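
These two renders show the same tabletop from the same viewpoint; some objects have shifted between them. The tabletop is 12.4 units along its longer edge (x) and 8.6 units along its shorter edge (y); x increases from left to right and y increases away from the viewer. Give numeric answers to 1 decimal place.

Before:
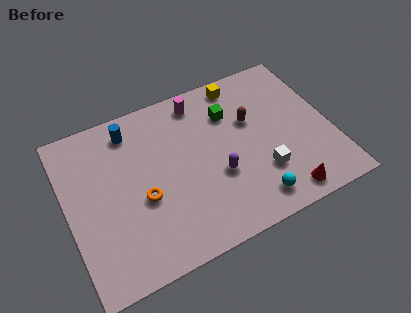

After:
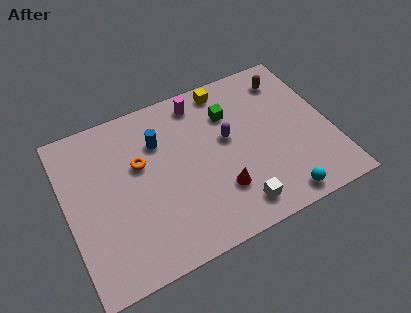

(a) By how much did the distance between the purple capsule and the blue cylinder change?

-2.1

Before: roughly 5.4 units apart; after: 3.3. That's 2.1 units closer together.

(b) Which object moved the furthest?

the red cone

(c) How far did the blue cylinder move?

1.6

The blue cylinder was near (3.3, 7.2) before and (4.5, 6.1) after, so it travelled √(1.2² + 1.1²) ≈ 1.6 units.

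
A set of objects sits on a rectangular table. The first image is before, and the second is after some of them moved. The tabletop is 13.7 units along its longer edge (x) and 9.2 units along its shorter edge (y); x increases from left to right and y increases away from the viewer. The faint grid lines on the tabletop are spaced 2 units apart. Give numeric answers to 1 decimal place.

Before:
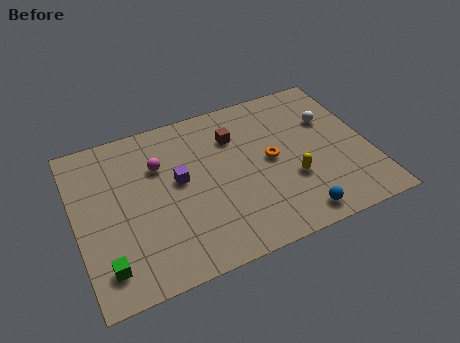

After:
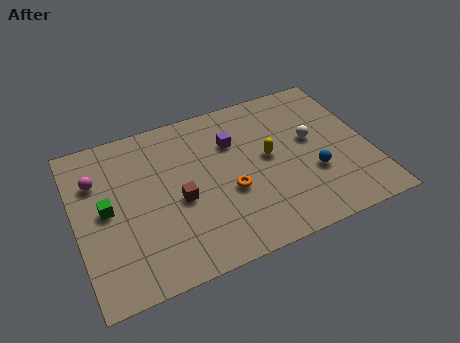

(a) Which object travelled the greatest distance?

the brown cube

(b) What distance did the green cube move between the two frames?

3.0

From (1.1, 1.7) to (1.4, 4.7), the green cube covered √(0.3² + 3.0²) ≈ 3.0 units.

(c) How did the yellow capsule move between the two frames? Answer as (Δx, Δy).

(-0.9, 1.7)

From the two frames, the yellow capsule sits at roughly (9.9, 3.2) before and (9.0, 4.9) after.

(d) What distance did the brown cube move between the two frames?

4.0

The brown cube was near (7.6, 6.7) before and (4.7, 4.0) after, so it travelled √(2.9² + 2.7²) ≈ 4.0 units.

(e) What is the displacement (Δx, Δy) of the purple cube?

(2.7, 1.3)

The purple cube started near (4.8, 5.1) and ended near (7.5, 6.4).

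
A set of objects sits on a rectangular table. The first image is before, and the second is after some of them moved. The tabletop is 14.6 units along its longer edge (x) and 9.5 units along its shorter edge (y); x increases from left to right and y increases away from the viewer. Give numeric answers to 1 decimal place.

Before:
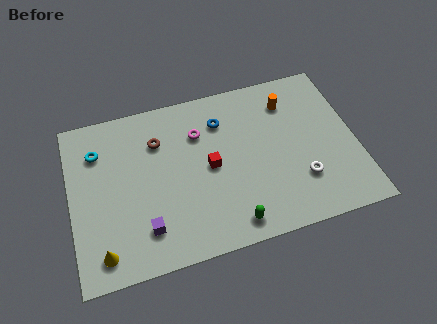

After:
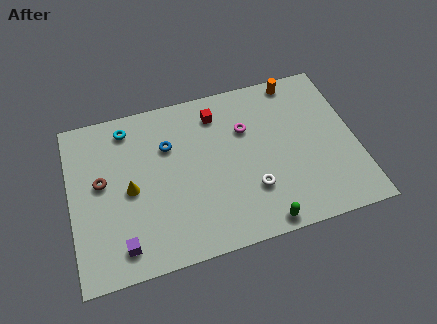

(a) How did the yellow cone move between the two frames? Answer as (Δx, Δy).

(1.6, 3.1)

From the two frames, the yellow cone sits at roughly (1.4, 1.4) before and (3.0, 4.5) after.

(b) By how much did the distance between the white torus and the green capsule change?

-2.0

Before: roughly 4.0 units apart; after: 2.0. That's 2.0 units closer together.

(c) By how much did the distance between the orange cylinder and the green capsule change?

+1.1

The distance was about 7.1 in the first image and 8.2 in the second, so they moved 1.1 units further apart.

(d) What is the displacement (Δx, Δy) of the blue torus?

(-2.8, -0.7)

The blue torus started near (7.9, 7.2) and ended near (5.1, 6.5).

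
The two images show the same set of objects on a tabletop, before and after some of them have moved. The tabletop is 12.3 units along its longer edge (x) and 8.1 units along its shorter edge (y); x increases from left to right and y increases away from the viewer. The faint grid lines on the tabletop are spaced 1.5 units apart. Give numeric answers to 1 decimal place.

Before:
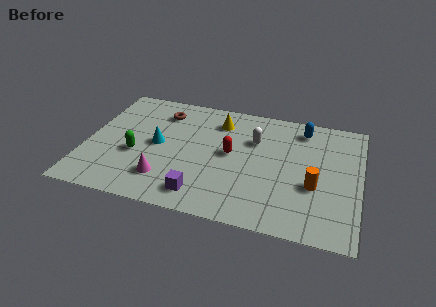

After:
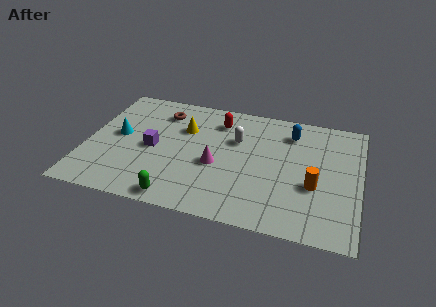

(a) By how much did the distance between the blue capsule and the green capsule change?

-0.8

Before: roughly 8.1 units apart; after: 7.3. That's 0.8 units closer together.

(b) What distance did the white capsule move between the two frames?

0.8

The white capsule moved from about (7.5, 5.5) to (6.7, 5.3), a distance of √(0.8² + 0.2²) ≈ 0.8.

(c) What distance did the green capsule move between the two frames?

3.2

The green capsule moved from about (2.3, 3.2) to (4.4, 0.8), a distance of √(2.1² + 2.4²) ≈ 3.2.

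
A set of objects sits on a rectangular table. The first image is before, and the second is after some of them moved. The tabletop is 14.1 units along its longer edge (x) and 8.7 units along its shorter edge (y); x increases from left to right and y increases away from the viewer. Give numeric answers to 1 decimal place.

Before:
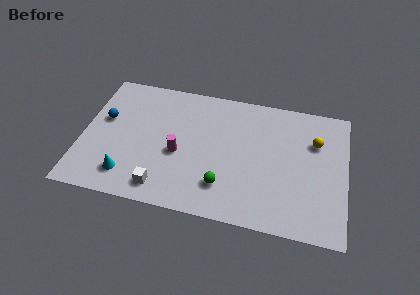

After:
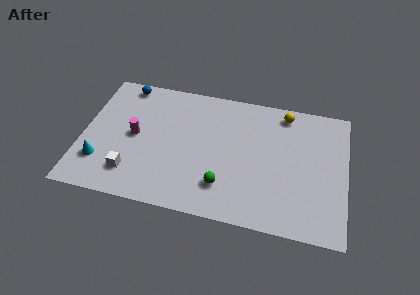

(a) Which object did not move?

the green sphere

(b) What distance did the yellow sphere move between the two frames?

2.3

The yellow sphere was near (12.4, 6.0) before and (10.7, 7.6) after, so it travelled √(1.7² + 1.6²) ≈ 2.3 units.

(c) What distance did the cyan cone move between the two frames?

1.6

The cyan cone moved from about (2.6, 1.7) to (1.1, 2.3), a distance of √(1.5² + 0.6²) ≈ 1.6.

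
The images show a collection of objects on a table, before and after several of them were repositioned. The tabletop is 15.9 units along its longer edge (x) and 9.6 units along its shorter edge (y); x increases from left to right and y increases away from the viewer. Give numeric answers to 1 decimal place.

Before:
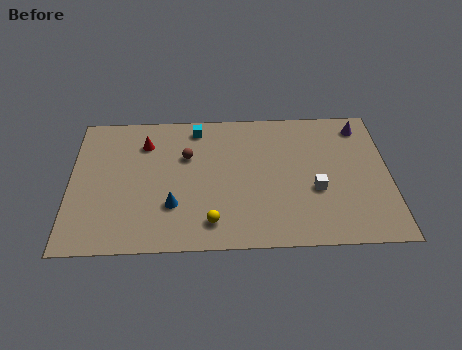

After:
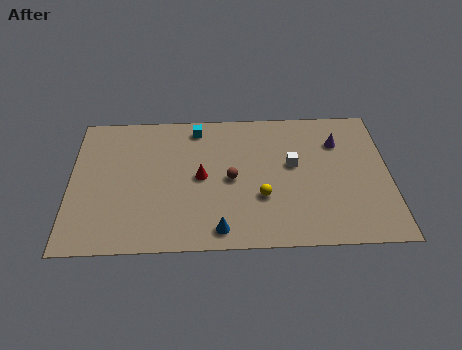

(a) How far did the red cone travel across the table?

3.8

The red cone was near (3.7, 7.3) before and (6.5, 4.8) after, so it travelled √(2.8² + 2.5²) ≈ 3.8 units.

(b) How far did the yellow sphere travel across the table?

3.0

The yellow sphere was near (7.0, 1.7) before and (9.5, 3.3) after, so it travelled √(2.5² + 1.6²) ≈ 3.0 units.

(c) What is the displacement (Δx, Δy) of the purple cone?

(-1.2, -1.1)

From the two frames, the purple cone sits at roughly (14.6, 8.1) before and (13.4, 7.0) after.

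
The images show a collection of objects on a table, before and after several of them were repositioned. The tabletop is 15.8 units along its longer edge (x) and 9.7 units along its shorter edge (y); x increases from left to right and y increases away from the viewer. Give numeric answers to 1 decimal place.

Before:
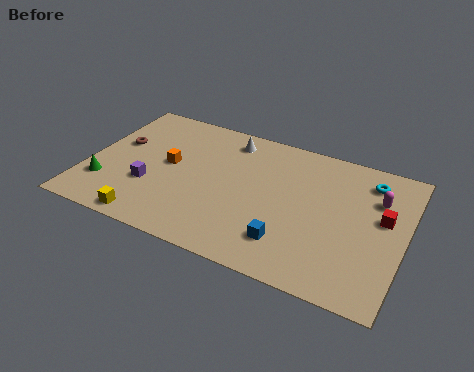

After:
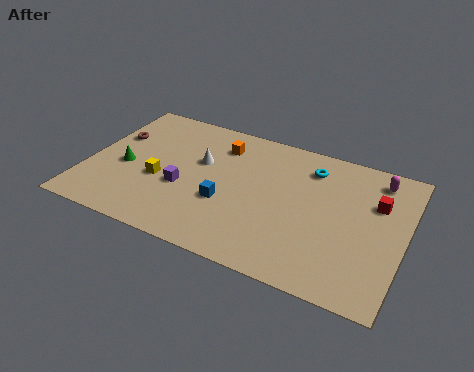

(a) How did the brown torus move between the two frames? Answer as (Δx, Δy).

(-0.3, 0.5)

The brown torus started near (1.3, 5.8) and ended near (1.0, 6.3).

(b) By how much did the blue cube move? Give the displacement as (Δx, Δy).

(-3.3, 1.4)

The blue cube was at about (10.4, 2.2) and moved to about (7.1, 3.6).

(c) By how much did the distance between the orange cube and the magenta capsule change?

-2.5

Before: roughly 10.4 units apart; after: 7.9. That's 2.5 units closer together.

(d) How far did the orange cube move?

3.3

The orange cube moved from about (4.0, 5.2) to (6.3, 7.6), a distance of √(2.3² + 2.4²) ≈ 3.3.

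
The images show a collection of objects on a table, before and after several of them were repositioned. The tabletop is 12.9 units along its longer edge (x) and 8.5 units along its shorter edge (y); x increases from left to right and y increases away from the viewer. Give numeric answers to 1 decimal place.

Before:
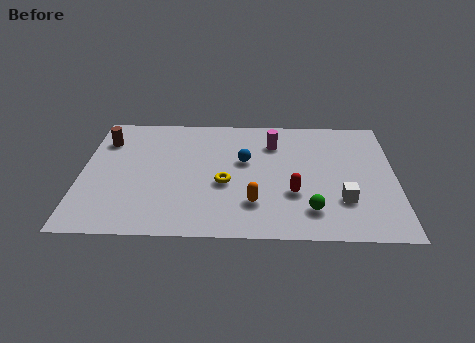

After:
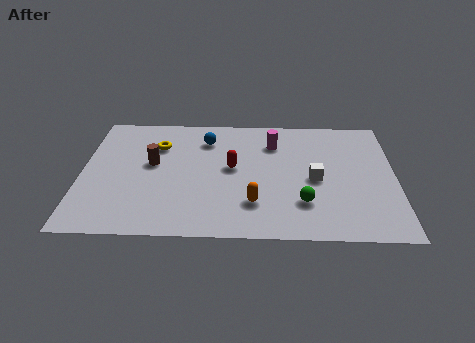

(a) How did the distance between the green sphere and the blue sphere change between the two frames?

+1.6

Before: roughly 4.3 units apart; after: 5.9. That's 1.6 units further apart.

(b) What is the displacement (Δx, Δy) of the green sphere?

(-0.3, 0.5)

The green sphere started near (9.4, 1.8) and ended near (9.1, 2.3).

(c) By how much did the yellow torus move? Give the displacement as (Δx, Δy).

(-2.8, 2.6)

The yellow torus started near (5.9, 3.5) and ended near (3.1, 6.1).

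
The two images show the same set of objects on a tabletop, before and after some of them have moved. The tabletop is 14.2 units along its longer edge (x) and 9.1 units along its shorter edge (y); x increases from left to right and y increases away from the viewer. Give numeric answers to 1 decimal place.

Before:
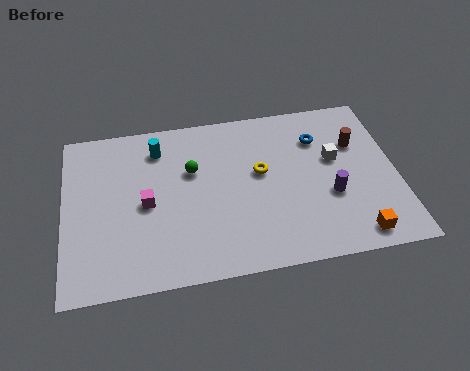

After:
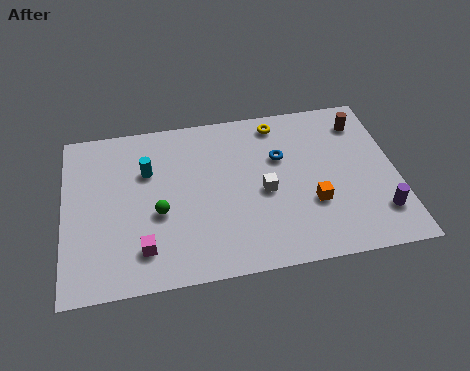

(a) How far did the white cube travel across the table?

3.4

From (11.6, 5.4) to (8.5, 4.1), the white cube covered √(3.1² + 1.3²) ≈ 3.4 units.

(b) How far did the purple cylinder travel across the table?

2.4

The purple cylinder moved from about (11.3, 3.4) to (13.3, 2.1), a distance of √(2.0² + 1.3²) ≈ 2.4.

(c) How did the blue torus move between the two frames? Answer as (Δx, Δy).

(-1.7, -0.8)

From the two frames, the blue torus sits at roughly (11.0, 6.7) before and (9.3, 5.9) after.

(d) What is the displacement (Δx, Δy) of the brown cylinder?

(0.3, 1.2)

The brown cylinder was at about (12.6, 6.1) and moved to about (12.9, 7.3).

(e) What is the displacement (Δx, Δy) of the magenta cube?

(-0.2, -2.4)

The magenta cube was at about (3.5, 4.3) and moved to about (3.3, 1.9).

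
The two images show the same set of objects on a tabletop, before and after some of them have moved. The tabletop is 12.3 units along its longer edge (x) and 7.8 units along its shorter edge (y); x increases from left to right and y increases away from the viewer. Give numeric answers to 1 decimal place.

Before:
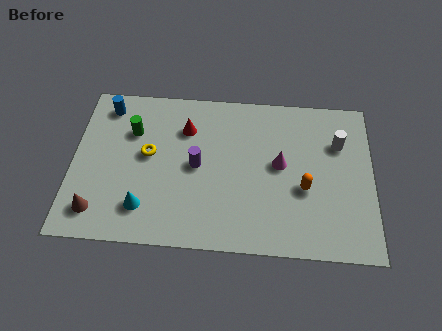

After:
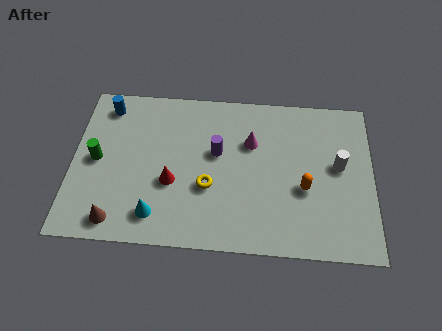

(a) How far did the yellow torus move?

2.9

The yellow torus was near (3.1, 4.3) before and (5.6, 2.9) after, so it travelled √(2.5² + 1.4²) ≈ 2.9 units.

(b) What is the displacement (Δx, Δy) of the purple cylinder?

(0.8, 0.7)

The purple cylinder was at about (5.1, 3.9) and moved to about (5.9, 4.6).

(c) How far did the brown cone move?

0.9

The brown cone moved from about (1.1, 1.4) to (1.9, 1.0), a distance of √(0.8² + 0.4²) ≈ 0.9.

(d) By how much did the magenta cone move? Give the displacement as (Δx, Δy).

(-1.2, 1.0)

The magenta cone started near (8.5, 4.2) and ended near (7.3, 5.2).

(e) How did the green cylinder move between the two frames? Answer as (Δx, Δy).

(-1.4, -1.5)

From the two frames, the green cylinder sits at roughly (2.4, 5.4) before and (1.0, 3.9) after.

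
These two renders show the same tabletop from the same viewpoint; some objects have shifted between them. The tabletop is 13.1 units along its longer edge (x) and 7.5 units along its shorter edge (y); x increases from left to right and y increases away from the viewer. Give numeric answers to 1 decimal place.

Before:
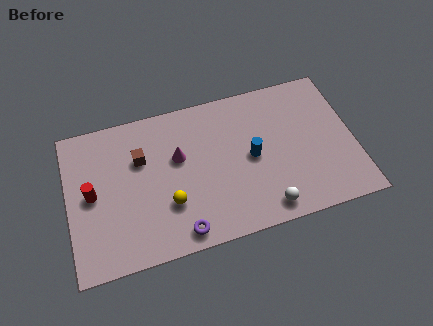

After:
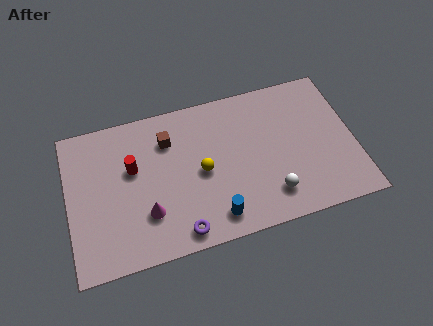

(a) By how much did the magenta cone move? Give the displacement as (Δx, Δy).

(-1.6, -2.4)

The magenta cone started near (5.1, 4.6) and ended near (3.5, 2.2).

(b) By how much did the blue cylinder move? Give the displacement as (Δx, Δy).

(-1.9, -2.5)

From the two frames, the blue cylinder sits at roughly (8.4, 3.7) before and (6.5, 1.2) after.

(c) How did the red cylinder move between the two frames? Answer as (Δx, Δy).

(1.9, 0.8)

From the two frames, the red cylinder sits at roughly (1.1, 3.8) before and (3.0, 4.6) after.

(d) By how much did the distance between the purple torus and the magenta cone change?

-1.8

The distance was about 3.7 in the first image and 1.9 in the second, so they moved 1.8 units closer together.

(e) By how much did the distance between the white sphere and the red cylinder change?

-1.4

The distance was about 8.2 in the first image and 6.8 in the second, so they moved 1.4 units closer together.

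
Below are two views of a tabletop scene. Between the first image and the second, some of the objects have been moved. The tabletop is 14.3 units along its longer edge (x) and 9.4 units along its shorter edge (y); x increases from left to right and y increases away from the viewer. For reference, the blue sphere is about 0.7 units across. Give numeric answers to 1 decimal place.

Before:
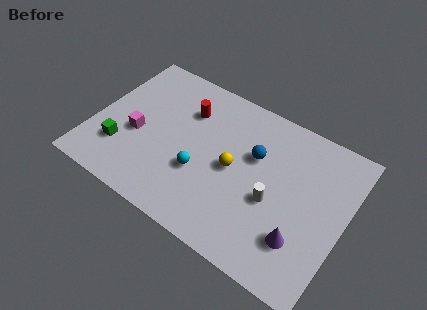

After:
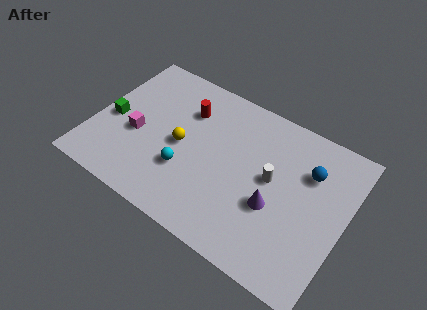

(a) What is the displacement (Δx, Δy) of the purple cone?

(-1.7, 1.1)

The purple cone started near (12.2, 2.5) and ended near (10.5, 3.6).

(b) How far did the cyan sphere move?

0.9

From (6.3, 3.4) to (5.5, 3.1), the cyan sphere covered √(0.8² + 0.3²) ≈ 0.9 units.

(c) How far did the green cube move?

1.8

The green cube moved from about (1.8, 2.6) to (1.0, 4.2), a distance of √(0.8² + 1.6²) ≈ 1.8.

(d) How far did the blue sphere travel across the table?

3.1

The blue sphere moved from about (9.0, 6.0) to (12.0, 6.6), a distance of √(3.0² + 0.6²) ≈ 3.1.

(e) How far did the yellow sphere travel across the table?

3.0

The yellow sphere was near (8.0, 4.6) before and (5.0, 4.5) after, so it travelled √(3.0² + 0.1²) ≈ 3.0 units.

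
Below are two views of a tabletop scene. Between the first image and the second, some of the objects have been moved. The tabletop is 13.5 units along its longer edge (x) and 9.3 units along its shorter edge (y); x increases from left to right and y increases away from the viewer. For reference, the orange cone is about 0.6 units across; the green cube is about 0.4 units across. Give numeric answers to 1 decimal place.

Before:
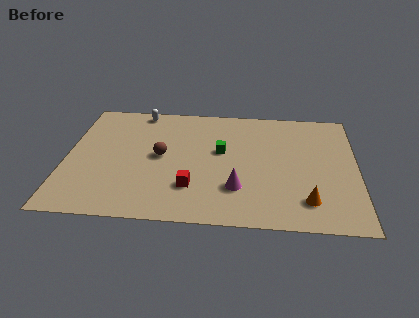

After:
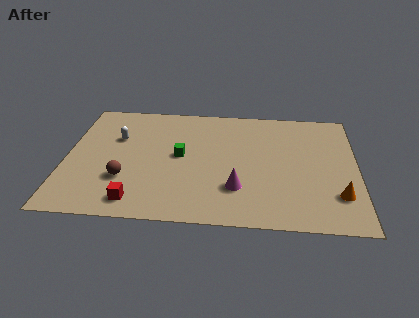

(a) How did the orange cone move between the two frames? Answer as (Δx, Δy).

(1.4, 0.5)

The orange cone started near (11.2, 1.9) and ended near (12.6, 2.4).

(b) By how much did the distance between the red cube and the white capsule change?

-1.5

The distance was about 6.4 in the first image and 4.9 in the second, so they moved 1.5 units closer together.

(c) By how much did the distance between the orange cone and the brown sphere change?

+2.4

The distance was about 7.4 in the first image and 9.8 in the second, so they moved 2.4 units further apart.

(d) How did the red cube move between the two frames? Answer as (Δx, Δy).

(-2.5, -1.2)

The red cube started near (5.9, 2.5) and ended near (3.4, 1.3).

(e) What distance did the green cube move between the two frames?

2.0

From (7.2, 5.4) to (5.3, 4.9), the green cube covered √(1.9² + 0.5²) ≈ 2.0 units.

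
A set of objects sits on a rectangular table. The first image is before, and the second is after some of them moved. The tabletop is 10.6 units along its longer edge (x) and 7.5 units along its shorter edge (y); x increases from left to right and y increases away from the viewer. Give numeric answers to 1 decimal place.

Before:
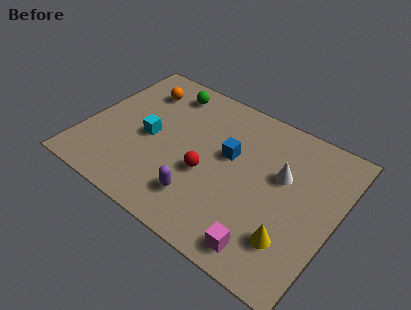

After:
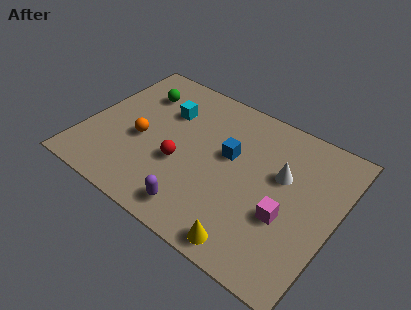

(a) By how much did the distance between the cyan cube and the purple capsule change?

+1.5

They were about 3.2 units apart before and 4.7 after — 1.5 units further apart.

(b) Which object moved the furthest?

the orange sphere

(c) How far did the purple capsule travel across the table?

0.6

The purple capsule moved from about (5.3, 1.7) to (5.3, 1.1), a distance of √(0.0² + 0.6²) ≈ 0.6.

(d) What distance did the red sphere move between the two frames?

1.1

The red sphere moved from about (5.3, 3.0) to (4.2, 2.9), a distance of √(1.1² + 0.1²) ≈ 1.1.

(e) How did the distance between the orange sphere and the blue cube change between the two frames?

-0.6

They were about 4.4 units apart before and 3.8 after — 0.6 units closer together.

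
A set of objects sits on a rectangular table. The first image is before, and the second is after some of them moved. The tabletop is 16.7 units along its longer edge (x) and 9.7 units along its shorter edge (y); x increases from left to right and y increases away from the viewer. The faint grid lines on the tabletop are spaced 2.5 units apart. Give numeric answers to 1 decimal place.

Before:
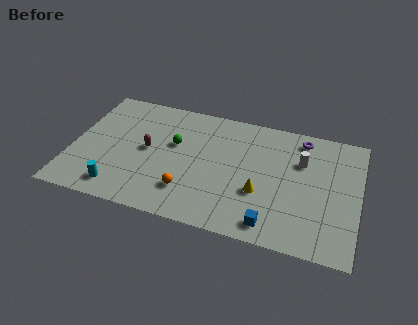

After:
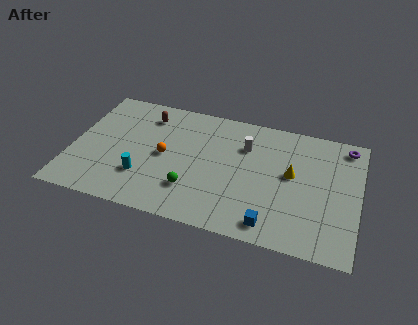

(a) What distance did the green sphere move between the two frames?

3.5

The green sphere was near (5.9, 5.9) before and (7.2, 2.6) after, so it travelled √(1.3² + 3.3²) ≈ 3.5 units.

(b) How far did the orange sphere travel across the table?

2.9

The orange sphere moved from about (7.0, 2.4) to (5.4, 4.8), a distance of √(1.6² + 2.4²) ≈ 2.9.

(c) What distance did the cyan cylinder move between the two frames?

1.8

The cyan cylinder was near (3.0, 1.5) before and (4.3, 2.8) after, so it travelled √(1.3² + 1.3²) ≈ 1.8 units.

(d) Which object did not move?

the blue cube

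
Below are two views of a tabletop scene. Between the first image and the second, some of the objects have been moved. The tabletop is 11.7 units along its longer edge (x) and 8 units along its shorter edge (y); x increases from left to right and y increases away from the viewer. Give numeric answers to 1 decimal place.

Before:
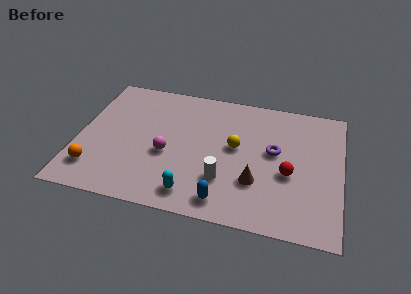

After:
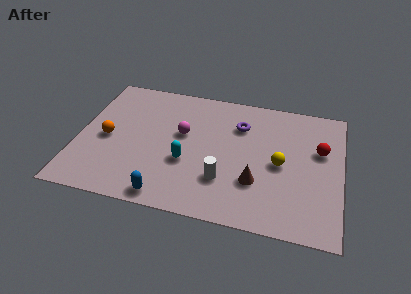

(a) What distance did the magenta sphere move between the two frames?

1.5

The magenta sphere moved from about (4.0, 3.3) to (4.6, 4.7), a distance of √(0.6² + 1.4²) ≈ 1.5.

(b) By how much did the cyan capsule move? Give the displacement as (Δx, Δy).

(-0.4, 1.8)

The cyan capsule started near (5.3, 1.2) and ended near (4.9, 3.0).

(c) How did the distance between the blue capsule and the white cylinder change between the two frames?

+1.6

Before: roughly 1.2 units apart; after: 2.8. That's 1.6 units further apart.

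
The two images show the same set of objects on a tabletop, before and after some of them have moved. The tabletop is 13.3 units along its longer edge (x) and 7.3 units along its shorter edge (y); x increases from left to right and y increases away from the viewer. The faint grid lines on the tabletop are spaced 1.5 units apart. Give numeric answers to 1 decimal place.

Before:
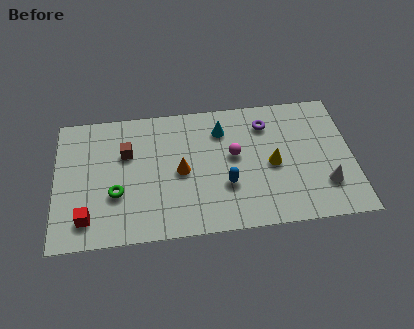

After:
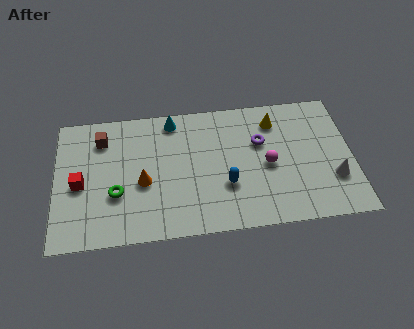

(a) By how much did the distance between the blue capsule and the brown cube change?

+1.4

They were about 5.0 units apart before and 6.4 after — 1.4 units further apart.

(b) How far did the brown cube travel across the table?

1.4

From (3.2, 4.8) to (2.1, 5.7), the brown cube covered √(1.1² + 0.9²) ≈ 1.4 units.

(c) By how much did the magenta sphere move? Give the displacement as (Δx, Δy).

(1.5, -0.7)

The magenta sphere was at about (8.0, 4.1) and moved to about (9.5, 3.4).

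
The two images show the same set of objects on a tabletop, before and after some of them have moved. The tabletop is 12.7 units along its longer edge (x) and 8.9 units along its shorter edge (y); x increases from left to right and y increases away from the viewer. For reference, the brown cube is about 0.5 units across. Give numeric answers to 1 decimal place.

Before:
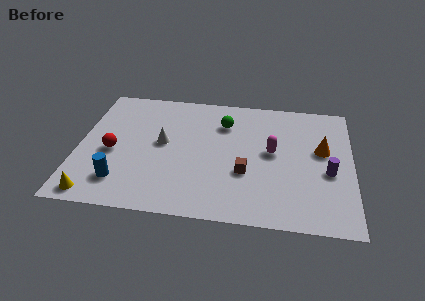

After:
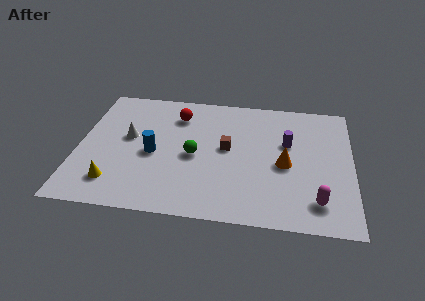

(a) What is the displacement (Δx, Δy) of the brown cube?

(-0.9, 1.6)

The brown cube was at about (7.8, 3.2) and moved to about (6.9, 4.8).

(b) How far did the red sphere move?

4.2

From (1.6, 3.9) to (4.5, 6.9), the red sphere covered √(2.9² + 3.0²) ≈ 4.2 units.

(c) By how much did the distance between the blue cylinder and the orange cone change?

-3.7

They were about 9.8 units apart before and 6.1 after — 3.7 units closer together.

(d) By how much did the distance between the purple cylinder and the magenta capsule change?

+1.2

Before: roughly 2.8 units apart; after: 4.0. That's 1.2 units further apart.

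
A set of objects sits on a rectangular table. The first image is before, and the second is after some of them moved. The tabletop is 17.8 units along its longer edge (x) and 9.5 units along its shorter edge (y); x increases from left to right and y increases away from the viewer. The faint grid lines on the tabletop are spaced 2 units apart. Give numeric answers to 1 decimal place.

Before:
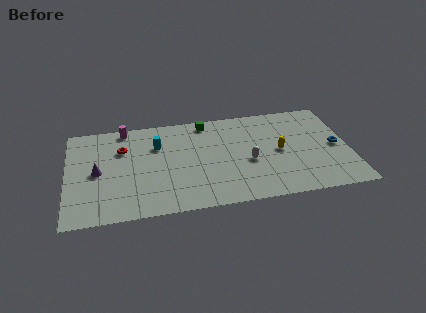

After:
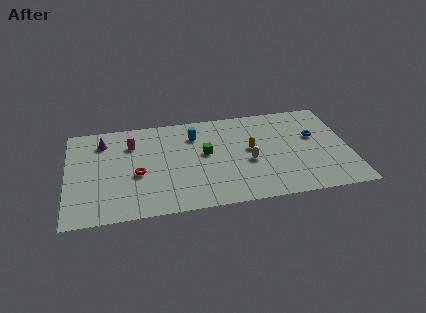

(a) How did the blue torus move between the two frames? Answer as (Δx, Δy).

(-1.3, 1.2)

The blue torus started near (17.0, 4.6) and ended near (15.7, 5.8).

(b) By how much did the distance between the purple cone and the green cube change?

-1.2

The distance was about 8.0 in the first image and 6.8 in the second, so they moved 1.2 units closer together.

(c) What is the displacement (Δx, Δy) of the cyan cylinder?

(2.4, 0.6)

From the two frames, the cyan cylinder sits at roughly (5.7, 6.6) before and (8.1, 7.2) after.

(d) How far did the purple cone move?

2.9

The purple cone moved from about (1.9, 4.6) to (2.3, 7.5), a distance of √(0.4² + 2.9²) ≈ 2.9.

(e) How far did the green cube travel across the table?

3.1

The green cube moved from about (8.9, 8.4) to (8.7, 5.3), a distance of √(0.2² + 3.1²) ≈ 3.1.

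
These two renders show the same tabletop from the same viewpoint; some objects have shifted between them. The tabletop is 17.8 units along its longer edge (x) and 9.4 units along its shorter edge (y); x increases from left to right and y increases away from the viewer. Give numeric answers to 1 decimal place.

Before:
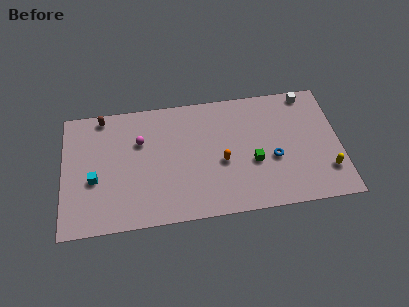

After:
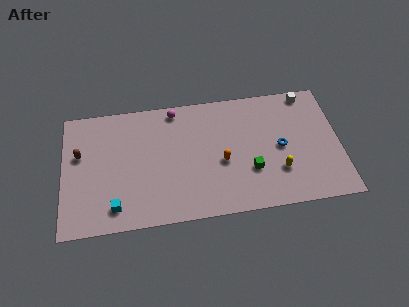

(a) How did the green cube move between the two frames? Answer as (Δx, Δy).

(-0.2, -0.6)

From the two frames, the green cube sits at roughly (12.2, 3.7) before and (12.0, 3.1) after.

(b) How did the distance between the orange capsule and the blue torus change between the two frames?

+0.5

They were about 3.3 units apart before and 3.8 after — 0.5 units further apart.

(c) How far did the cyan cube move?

2.6

From (2.0, 3.8) to (3.3, 1.6), the cyan cube covered √(1.3² + 2.2²) ≈ 2.6 units.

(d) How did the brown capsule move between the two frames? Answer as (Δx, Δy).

(-1.5, -2.7)

The brown capsule was at about (2.6, 8.5) and moved to about (1.1, 5.8).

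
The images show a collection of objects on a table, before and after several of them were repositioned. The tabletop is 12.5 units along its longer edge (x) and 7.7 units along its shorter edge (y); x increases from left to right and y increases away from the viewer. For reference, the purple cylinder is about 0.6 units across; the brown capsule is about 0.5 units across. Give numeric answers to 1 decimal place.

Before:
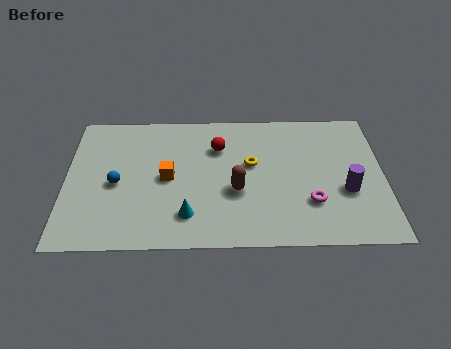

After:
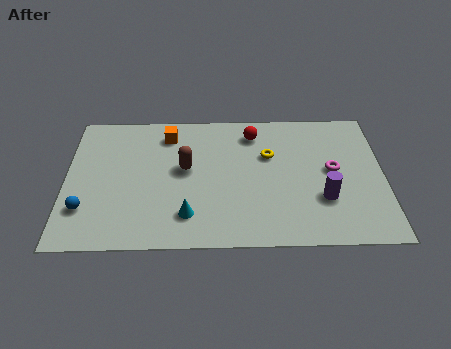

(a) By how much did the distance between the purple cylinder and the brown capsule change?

+1.4

Before: roughly 4.3 units apart; after: 5.7. That's 1.4 units further apart.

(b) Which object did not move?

the cyan cone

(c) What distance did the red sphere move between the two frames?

1.6

The red sphere moved from about (6.0, 5.5) to (7.4, 6.3), a distance of √(1.4² + 0.8²) ≈ 1.6.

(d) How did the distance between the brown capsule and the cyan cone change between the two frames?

+0.3

Before: roughly 2.3 units apart; after: 2.6. That's 0.3 units further apart.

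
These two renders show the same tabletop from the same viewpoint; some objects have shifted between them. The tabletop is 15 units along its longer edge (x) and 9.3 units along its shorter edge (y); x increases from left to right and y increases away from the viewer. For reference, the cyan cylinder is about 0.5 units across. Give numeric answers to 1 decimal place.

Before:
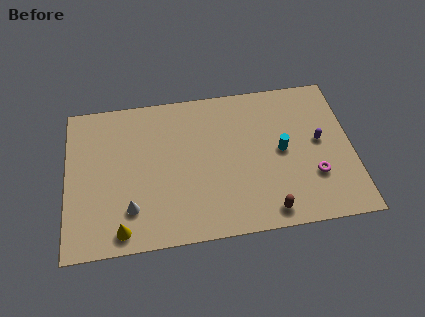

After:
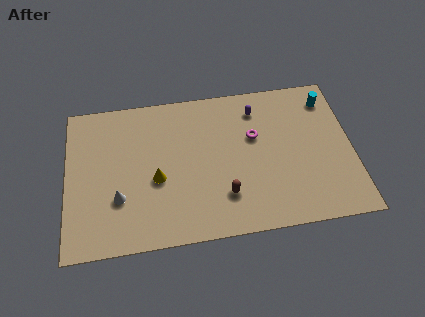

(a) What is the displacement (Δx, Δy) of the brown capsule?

(-2.2, 1.3)

From the two frames, the brown capsule sits at roughly (10.4, 1.1) before and (8.2, 2.4) after.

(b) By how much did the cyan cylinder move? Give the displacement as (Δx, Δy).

(2.6, 2.9)

The cyan cylinder was at about (11.3, 4.7) and moved to about (13.9, 7.6).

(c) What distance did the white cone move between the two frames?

0.9

The white cone was near (3.3, 2.3) before and (2.7, 3.0) after, so it travelled √(0.6² + 0.7²) ≈ 0.9 units.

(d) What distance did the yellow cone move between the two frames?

3.4

The yellow cone was near (2.8, 1.1) before and (4.7, 3.9) after, so it travelled √(1.9² + 2.8²) ≈ 3.4 units.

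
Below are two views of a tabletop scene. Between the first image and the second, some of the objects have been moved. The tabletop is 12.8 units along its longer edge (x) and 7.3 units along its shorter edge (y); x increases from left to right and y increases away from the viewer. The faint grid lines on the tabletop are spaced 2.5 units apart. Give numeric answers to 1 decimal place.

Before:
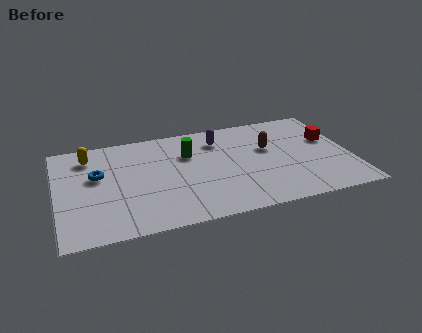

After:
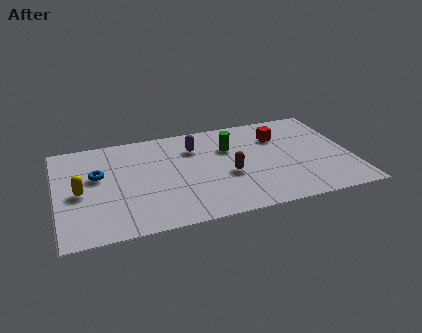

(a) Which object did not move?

the blue torus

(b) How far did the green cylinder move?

1.8

The green cylinder was near (5.8, 5.0) before and (7.6, 5.0) after, so it travelled √(1.8² + 0.0²) ≈ 1.8 units.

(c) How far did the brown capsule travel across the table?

2.4

The brown capsule moved from about (9.3, 4.5) to (7.4, 3.0), a distance of √(1.9² + 1.5²) ≈ 2.4.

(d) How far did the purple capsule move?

1.1

From (7.2, 5.7) to (6.1, 5.4), the purple capsule covered √(1.1² + 0.3²) ≈ 1.1 units.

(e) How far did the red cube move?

2.3

From (12.0, 4.5) to (9.8, 5.3), the red cube covered √(2.2² + 0.8²) ≈ 2.3 units.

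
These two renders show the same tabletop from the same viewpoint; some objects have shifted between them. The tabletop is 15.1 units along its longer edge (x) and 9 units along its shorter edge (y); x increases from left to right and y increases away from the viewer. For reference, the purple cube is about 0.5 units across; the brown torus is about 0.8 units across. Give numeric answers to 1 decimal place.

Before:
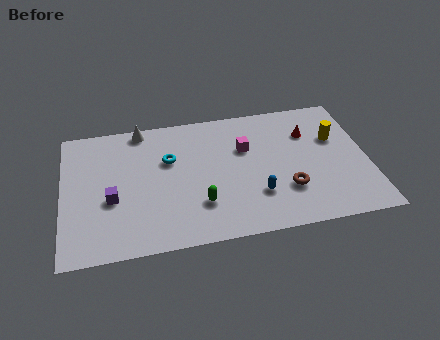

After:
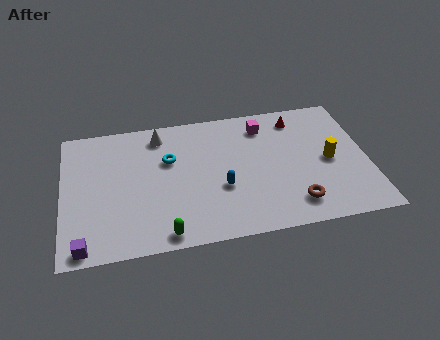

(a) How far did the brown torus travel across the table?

1.0

From (11.0, 2.7) to (11.3, 1.7), the brown torus covered √(0.3² + 1.0²) ≈ 1.0 units.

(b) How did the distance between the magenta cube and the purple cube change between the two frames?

+4.1

They were about 7.1 units apart before and 11.2 after — 4.1 units further apart.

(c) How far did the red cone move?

1.2

The red cone moved from about (12.3, 6.4) to (11.8, 7.5), a distance of √(0.5² + 1.1²) ≈ 1.2.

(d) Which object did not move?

the cyan torus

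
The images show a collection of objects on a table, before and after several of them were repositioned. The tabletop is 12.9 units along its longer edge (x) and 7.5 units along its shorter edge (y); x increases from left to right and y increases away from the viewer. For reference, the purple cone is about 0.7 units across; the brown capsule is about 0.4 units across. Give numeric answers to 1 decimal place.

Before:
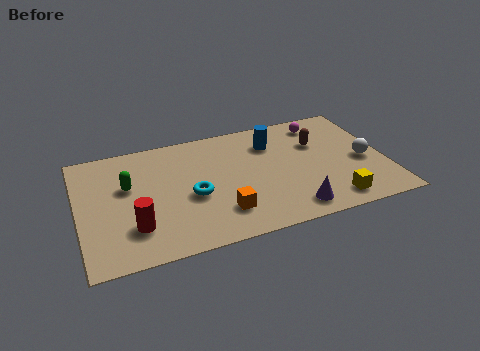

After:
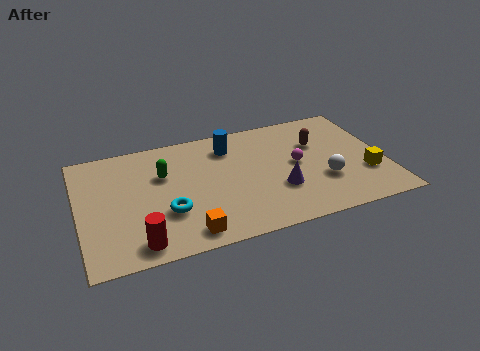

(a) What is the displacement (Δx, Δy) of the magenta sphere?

(-1.3, -2.4)

The magenta sphere was at about (10.5, 6.3) and moved to about (9.2, 3.9).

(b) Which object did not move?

the brown capsule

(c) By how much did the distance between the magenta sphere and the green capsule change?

-2.9

They were about 8.6 units apart before and 5.7 after — 2.9 units closer together.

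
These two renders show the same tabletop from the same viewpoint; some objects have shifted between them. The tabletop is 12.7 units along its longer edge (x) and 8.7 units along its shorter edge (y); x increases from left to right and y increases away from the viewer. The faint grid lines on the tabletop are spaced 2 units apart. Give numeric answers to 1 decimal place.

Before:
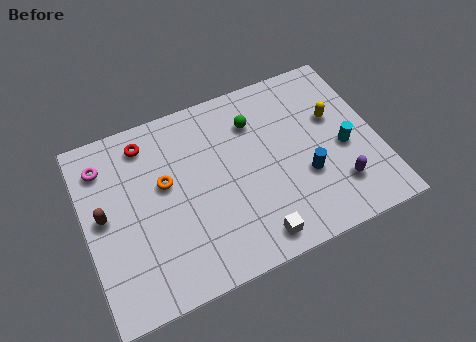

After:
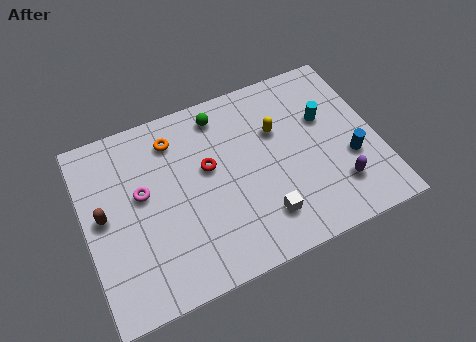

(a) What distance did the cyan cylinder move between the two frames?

1.8

From (11.2, 3.8) to (10.6, 5.5), the cyan cylinder covered √(0.6² + 1.7²) ≈ 1.8 units.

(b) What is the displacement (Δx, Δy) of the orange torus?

(0.6, 1.9)

The orange torus was at about (3.5, 5.1) and moved to about (4.1, 7.0).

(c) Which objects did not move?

the purple capsule and the brown capsule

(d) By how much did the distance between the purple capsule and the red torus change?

-3.3

Before: roughly 9.4 units apart; after: 6.1. That's 3.3 units closer together.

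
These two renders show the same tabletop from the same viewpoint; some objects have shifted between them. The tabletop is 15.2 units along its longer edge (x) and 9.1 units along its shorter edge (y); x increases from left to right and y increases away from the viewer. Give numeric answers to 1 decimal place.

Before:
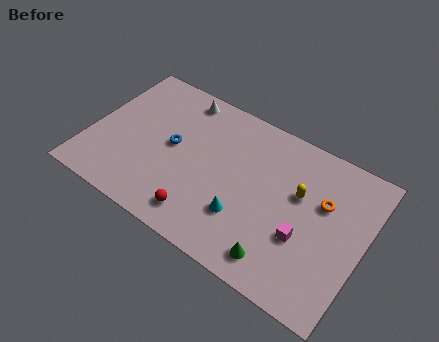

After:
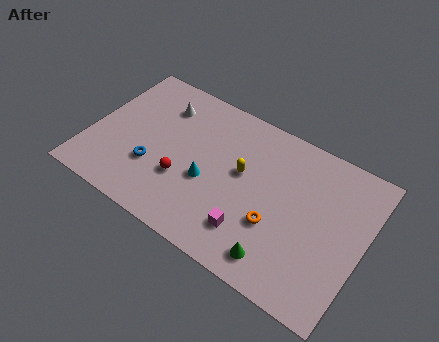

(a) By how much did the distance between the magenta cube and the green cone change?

-0.3

They were about 2.1 units apart before and 1.8 after — 0.3 units closer together.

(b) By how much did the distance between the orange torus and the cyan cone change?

-1.1

The distance was about 5.0 in the first image and 3.9 in the second, so they moved 1.1 units closer together.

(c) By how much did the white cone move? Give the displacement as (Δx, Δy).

(-0.9, -1.0)

From the two frames, the white cone sits at roughly (4.4, 8.0) before and (3.5, 7.0) after.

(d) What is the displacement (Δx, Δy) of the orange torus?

(-2.2, -2.6)

The orange torus started near (12.8, 5.8) and ended near (10.6, 3.2).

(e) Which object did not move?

the green cone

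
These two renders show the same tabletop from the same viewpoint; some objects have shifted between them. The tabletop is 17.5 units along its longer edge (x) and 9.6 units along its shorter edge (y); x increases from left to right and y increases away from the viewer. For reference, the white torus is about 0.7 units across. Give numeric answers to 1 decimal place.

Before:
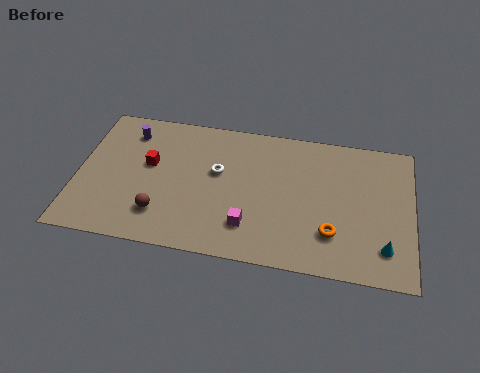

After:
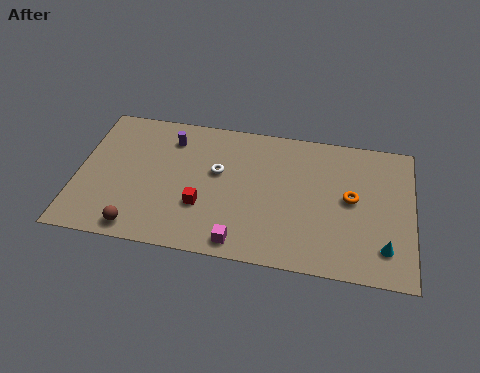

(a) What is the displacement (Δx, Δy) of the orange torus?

(0.9, 2.5)

The orange torus was at about (13.4, 2.6) and moved to about (14.3, 5.1).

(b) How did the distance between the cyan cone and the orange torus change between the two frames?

+0.8

The distance was about 2.7 in the first image and 3.5 in the second, so they moved 0.8 units further apart.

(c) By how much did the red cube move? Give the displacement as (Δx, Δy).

(2.9, -2.4)

From the two frames, the red cube sits at roughly (3.7, 5.6) before and (6.6, 3.2) after.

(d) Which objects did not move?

the cyan cone and the white torus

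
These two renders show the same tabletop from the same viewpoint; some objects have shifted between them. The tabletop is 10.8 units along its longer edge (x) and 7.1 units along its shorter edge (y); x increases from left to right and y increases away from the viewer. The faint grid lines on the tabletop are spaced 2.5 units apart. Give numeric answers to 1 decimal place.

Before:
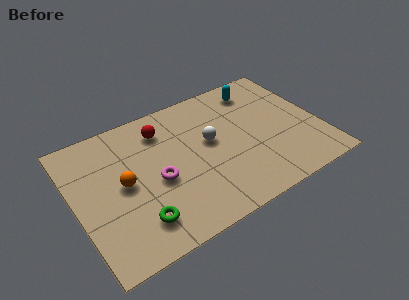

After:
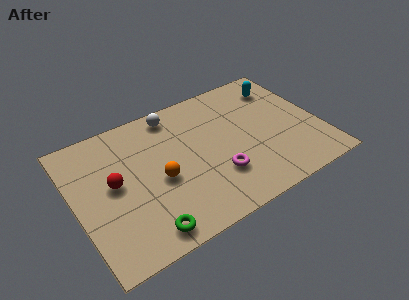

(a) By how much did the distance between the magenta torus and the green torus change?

+1.7

The distance was about 1.9 in the first image and 3.6 in the second, so they moved 1.7 units further apart.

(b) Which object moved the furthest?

the red sphere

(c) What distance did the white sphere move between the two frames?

2.6

From (6.0, 4.0) to (4.7, 6.2), the white sphere covered √(1.3² + 2.2²) ≈ 2.6 units.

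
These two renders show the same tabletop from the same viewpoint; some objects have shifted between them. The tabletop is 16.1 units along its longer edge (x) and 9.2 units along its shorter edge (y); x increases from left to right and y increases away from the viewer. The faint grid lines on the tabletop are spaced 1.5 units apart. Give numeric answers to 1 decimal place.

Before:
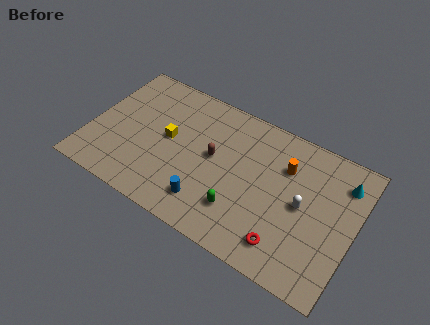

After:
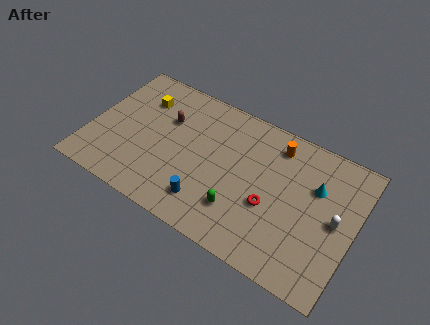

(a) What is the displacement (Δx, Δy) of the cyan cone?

(-1.5, -1.1)

From the two frames, the cyan cone sits at roughly (15.1, 7.2) before and (13.6, 6.1) after.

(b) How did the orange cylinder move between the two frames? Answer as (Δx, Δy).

(-0.7, 1.1)

The orange cylinder was at about (11.7, 6.5) and moved to about (11.0, 7.6).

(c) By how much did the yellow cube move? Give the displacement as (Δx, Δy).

(-2.0, 1.9)

From the two frames, the yellow cube sits at roughly (4.7, 4.9) before and (2.7, 6.8) after.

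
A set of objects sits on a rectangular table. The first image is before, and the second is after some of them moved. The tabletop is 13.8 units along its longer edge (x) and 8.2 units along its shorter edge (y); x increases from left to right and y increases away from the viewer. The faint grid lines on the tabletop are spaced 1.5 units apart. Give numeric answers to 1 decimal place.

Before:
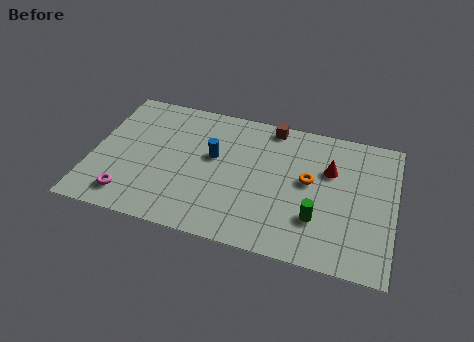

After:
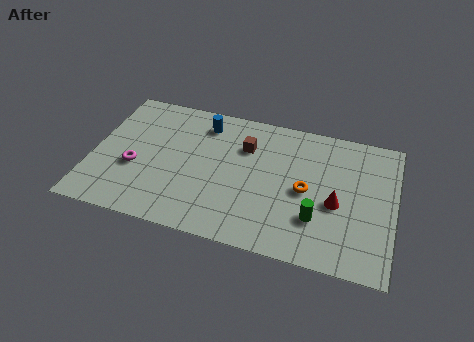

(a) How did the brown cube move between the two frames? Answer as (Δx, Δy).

(-1.1, -1.6)

From the two frames, the brown cube sits at roughly (8.0, 7.4) before and (6.9, 5.8) after.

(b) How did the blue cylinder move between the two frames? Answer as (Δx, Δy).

(-0.6, 1.9)

The blue cylinder started near (5.5, 4.8) and ended near (4.9, 6.7).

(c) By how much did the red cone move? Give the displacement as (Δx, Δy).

(0.4, -1.9)

The red cone was at about (10.8, 5.4) and moved to about (11.2, 3.5).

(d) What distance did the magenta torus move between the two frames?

1.8

From (1.9, 1.4) to (2.0, 3.2), the magenta torus covered √(0.1² + 1.8²) ≈ 1.8 units.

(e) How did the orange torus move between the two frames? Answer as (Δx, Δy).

(-0.1, -0.6)

The orange torus started near (9.9, 4.5) and ended near (9.8, 3.9).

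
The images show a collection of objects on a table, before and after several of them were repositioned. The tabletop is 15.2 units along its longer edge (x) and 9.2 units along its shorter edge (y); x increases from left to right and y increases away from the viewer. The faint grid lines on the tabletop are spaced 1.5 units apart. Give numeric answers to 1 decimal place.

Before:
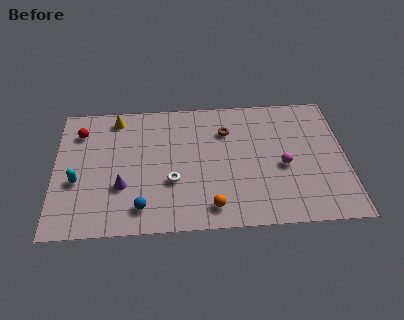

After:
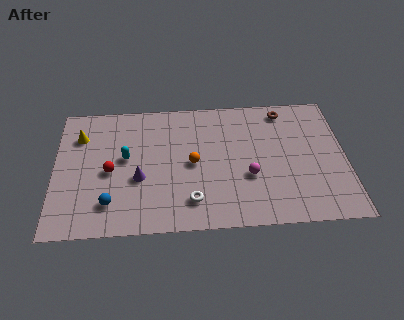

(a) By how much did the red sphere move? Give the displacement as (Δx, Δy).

(1.6, -2.9)

The red sphere started near (1.3, 7.1) and ended near (2.9, 4.2).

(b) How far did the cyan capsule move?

2.9

From (1.2, 3.6) to (3.7, 5.1), the cyan capsule covered √(2.5² + 1.5²) ≈ 2.9 units.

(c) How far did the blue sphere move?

1.6

From (4.5, 1.6) to (2.9, 2.0), the blue sphere covered √(1.6² + 0.4²) ≈ 1.6 units.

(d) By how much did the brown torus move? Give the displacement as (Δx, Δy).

(3.1, 1.3)

The brown torus was at about (9.0, 6.7) and moved to about (12.1, 8.0).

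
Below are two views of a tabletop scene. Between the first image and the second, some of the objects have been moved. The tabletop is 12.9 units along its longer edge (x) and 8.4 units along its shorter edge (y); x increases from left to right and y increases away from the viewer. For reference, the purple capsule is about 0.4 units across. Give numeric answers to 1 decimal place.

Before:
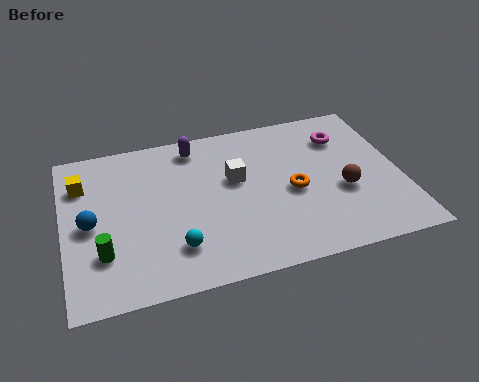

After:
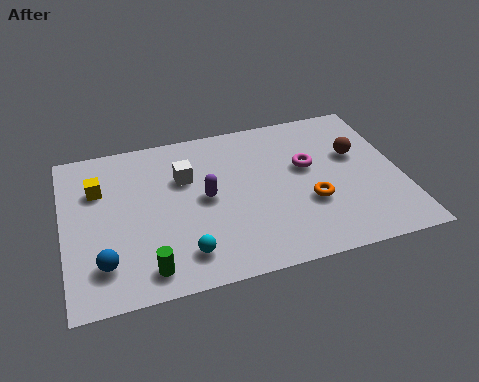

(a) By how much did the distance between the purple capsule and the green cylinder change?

-2.2

Before: roughly 6.1 units apart; after: 3.9. That's 2.2 units closer together.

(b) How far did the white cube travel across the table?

2.0

The white cube was near (6.6, 5.0) before and (4.7, 5.6) after, so it travelled √(1.9² + 0.6²) ≈ 2.0 units.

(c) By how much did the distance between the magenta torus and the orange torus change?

-1.3

They were about 3.3 units apart before and 2.0 after — 1.3 units closer together.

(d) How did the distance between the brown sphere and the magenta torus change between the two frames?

-1.1

Before: roughly 3.0 units apart; after: 1.9. That's 1.1 units closer together.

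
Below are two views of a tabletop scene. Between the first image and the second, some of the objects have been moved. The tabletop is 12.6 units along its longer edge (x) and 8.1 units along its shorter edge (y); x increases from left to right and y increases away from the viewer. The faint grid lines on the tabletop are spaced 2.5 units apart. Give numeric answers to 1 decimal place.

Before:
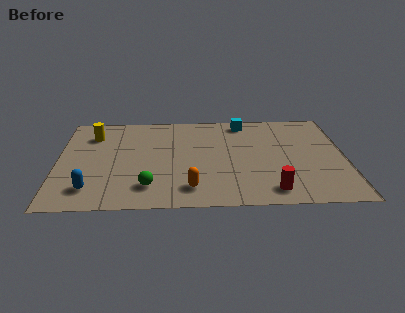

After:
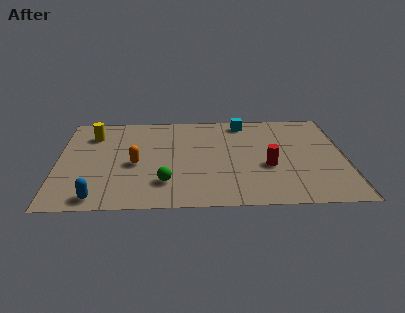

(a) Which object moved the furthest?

the orange capsule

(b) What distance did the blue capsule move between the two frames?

0.8

The blue capsule was near (1.5, 1.6) before and (1.8, 0.9) after, so it travelled √(0.3² + 0.7²) ≈ 0.8 units.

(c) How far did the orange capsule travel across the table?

3.2

From (5.8, 1.5) to (3.4, 3.6), the orange capsule covered √(2.4² + 2.1²) ≈ 3.2 units.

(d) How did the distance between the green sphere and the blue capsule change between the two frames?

+0.6

Before: roughly 2.5 units apart; after: 3.1. That's 0.6 units further apart.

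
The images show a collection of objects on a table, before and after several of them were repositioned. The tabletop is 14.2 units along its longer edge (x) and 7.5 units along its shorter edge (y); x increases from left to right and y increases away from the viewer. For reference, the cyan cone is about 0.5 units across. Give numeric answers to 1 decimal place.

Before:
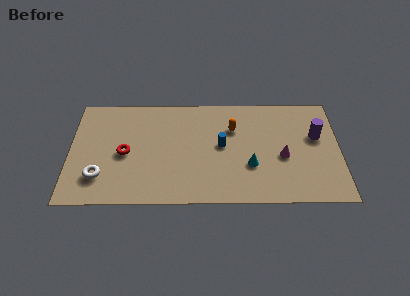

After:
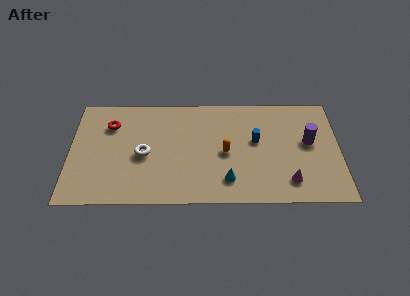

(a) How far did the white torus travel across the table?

2.7

The white torus moved from about (1.6, 1.9) to (3.9, 3.4), a distance of √(2.3² + 1.5²) ≈ 2.7.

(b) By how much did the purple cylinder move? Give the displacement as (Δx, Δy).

(-0.4, -0.4)

The purple cylinder was at about (13.0, 4.6) and moved to about (12.6, 4.2).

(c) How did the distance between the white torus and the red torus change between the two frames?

+0.7

The distance was about 2.1 in the first image and 2.8 in the second, so they moved 0.7 units further apart.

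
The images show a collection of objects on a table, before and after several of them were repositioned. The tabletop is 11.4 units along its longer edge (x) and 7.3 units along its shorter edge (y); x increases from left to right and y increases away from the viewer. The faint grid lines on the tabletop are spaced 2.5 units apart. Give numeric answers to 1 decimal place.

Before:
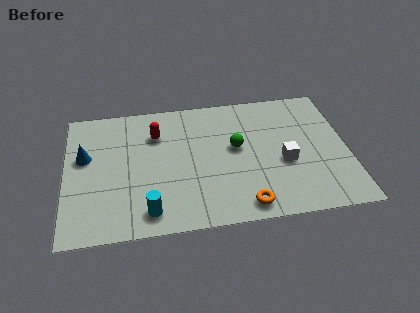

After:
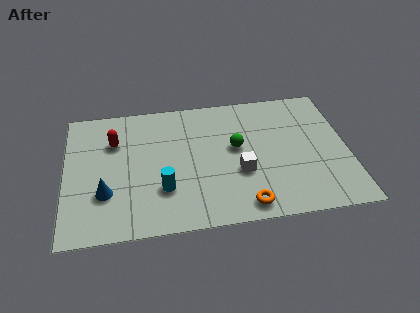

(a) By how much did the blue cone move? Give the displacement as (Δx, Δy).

(0.8, -2.1)

The blue cone started near (0.8, 4.4) and ended near (1.6, 2.3).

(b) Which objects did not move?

the orange torus and the green sphere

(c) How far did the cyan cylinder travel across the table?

1.3

The cyan cylinder moved from about (3.3, 1.1) to (3.9, 2.2), a distance of √(0.6² + 1.1²) ≈ 1.3.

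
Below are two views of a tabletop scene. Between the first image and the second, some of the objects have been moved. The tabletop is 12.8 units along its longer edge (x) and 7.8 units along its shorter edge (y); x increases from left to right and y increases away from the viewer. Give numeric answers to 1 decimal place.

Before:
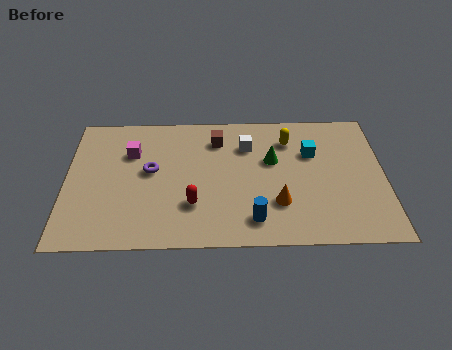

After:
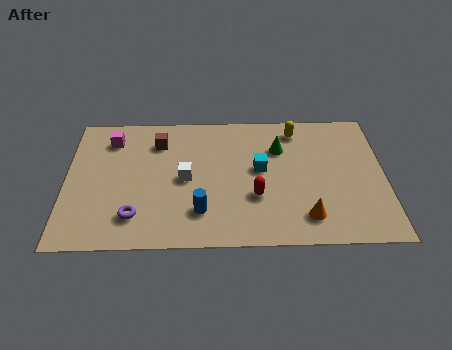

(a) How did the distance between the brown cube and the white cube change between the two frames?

+1.2

Before: roughly 1.3 units apart; after: 2.5. That's 1.2 units further apart.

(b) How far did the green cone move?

0.8

From (8.3, 4.8) to (8.6, 5.5), the green cone covered √(0.3² + 0.7²) ≈ 0.8 units.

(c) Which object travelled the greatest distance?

the white cube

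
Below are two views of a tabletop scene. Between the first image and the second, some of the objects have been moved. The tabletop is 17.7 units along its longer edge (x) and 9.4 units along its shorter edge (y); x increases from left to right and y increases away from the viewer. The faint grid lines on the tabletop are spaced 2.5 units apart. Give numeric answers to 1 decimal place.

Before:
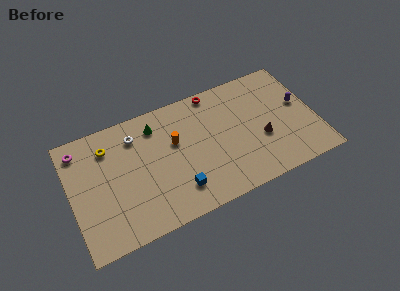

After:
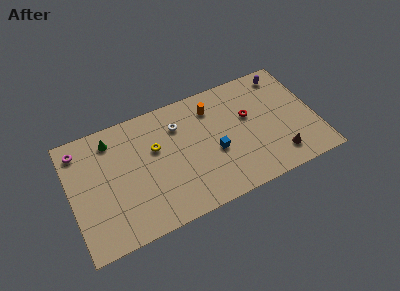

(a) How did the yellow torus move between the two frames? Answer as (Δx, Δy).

(3.3, -1.4)

The yellow torus started near (2.9, 7.3) and ended near (6.2, 5.9).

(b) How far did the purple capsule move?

2.9

The purple capsule was near (16.7, 5.3) before and (15.9, 8.1) after, so it travelled √(0.8² + 2.8²) ≈ 2.9 units.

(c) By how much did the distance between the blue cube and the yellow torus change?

-2.3

The distance was about 6.9 in the first image and 4.6 in the second, so they moved 2.3 units closer together.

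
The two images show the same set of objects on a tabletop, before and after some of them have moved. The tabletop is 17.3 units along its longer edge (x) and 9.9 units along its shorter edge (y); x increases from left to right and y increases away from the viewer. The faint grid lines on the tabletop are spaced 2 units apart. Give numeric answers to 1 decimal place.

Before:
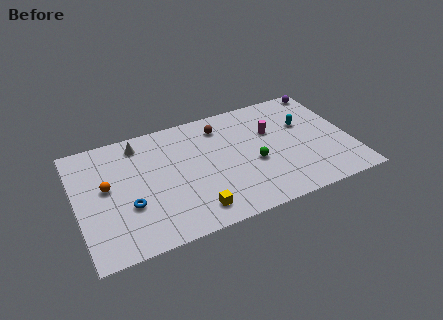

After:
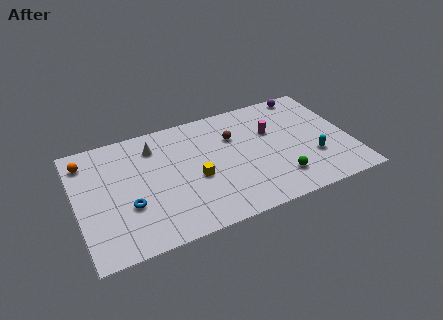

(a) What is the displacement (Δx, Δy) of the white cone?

(0.9, -0.6)

The white cone was at about (4.2, 8.4) and moved to about (5.1, 7.8).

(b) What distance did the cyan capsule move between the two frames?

3.1

The cyan capsule moved from about (14.6, 6.3) to (14.8, 3.2), a distance of √(0.2² + 3.1²) ≈ 3.1.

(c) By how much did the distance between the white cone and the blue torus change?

-0.3

The distance was about 5.0 in the first image and 4.7 in the second, so they moved 0.3 units closer together.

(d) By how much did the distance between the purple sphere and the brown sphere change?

-1.6

Before: roughly 7.1 units apart; after: 5.5. That's 1.6 units closer together.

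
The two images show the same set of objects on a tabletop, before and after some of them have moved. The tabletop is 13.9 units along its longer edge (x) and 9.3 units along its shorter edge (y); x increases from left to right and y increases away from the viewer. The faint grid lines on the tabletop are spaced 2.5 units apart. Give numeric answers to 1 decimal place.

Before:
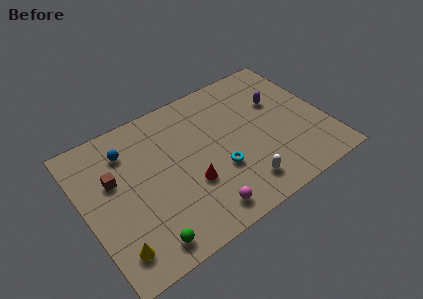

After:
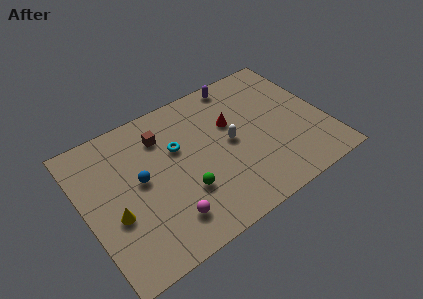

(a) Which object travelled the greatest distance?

the red cone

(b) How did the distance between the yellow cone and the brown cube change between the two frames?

+0.7

Before: roughly 4.1 units apart; after: 4.8. That's 0.7 units further apart.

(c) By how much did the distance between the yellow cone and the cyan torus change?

-1.9

The distance was about 6.5 in the first image and 4.6 in the second, so they moved 1.9 units closer together.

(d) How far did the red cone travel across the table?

3.9

From (5.8, 3.3) to (8.7, 5.9), the red cone covered √(2.9² + 2.6²) ≈ 3.9 units.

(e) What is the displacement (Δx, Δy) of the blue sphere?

(0.4, -2.2)

From the two frames, the blue sphere sits at roughly (2.8, 7.2) before and (3.2, 5.0) after.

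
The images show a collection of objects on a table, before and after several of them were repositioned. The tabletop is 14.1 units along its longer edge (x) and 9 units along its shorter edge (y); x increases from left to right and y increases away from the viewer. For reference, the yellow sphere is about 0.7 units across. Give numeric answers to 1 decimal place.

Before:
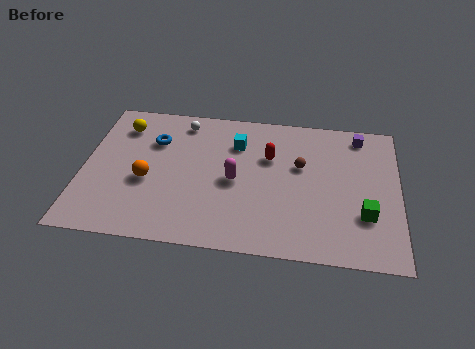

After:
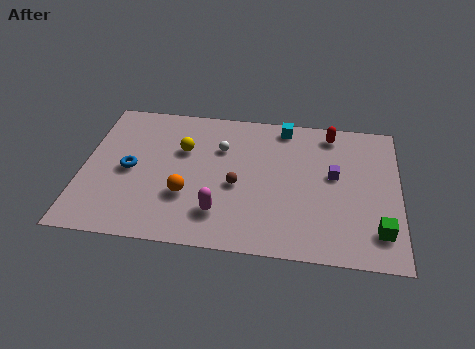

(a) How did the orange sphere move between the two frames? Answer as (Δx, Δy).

(1.8, -0.7)

The orange sphere was at about (2.9, 3.7) and moved to about (4.7, 3.0).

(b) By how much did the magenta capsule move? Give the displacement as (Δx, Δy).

(-0.6, -2.1)

From the two frames, the magenta capsule sits at roughly (6.8, 4.2) before and (6.2, 2.1) after.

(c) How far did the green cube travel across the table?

1.1

The green cube was near (12.6, 2.8) before and (13.2, 1.9) after, so it travelled √(0.6² + 0.9²) ≈ 1.1 units.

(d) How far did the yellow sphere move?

3.0

From (1.6, 7.1) to (4.4, 5.9), the yellow sphere covered √(2.8² + 1.2²) ≈ 3.0 units.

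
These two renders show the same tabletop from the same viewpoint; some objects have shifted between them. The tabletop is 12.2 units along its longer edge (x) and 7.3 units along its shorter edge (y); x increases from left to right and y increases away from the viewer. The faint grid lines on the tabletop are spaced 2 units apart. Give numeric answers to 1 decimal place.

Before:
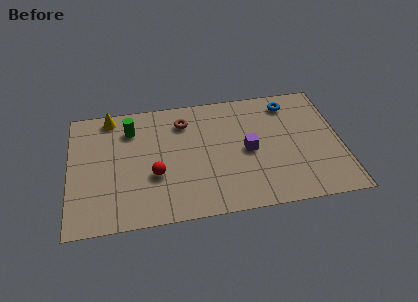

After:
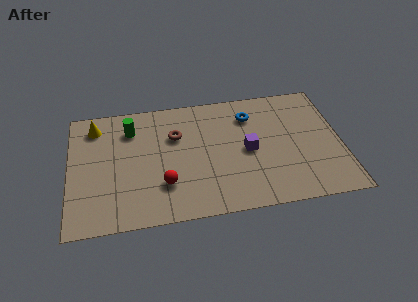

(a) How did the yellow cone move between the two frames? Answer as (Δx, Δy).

(-0.7, -0.5)

From the two frames, the yellow cone sits at roughly (1.9, 6.5) before and (1.2, 6.0) after.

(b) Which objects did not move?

the purple cube and the green cylinder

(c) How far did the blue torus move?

1.9

From (10.0, 6.1) to (8.2, 5.6), the blue torus covered √(1.8² + 0.5²) ≈ 1.9 units.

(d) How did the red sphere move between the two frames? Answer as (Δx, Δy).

(0.4, -0.6)

The red sphere was at about (3.8, 2.7) and moved to about (4.2, 2.1).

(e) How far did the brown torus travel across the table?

0.9

From (5.2, 5.7) to (4.8, 4.9), the brown torus covered √(0.4² + 0.8²) ≈ 0.9 units.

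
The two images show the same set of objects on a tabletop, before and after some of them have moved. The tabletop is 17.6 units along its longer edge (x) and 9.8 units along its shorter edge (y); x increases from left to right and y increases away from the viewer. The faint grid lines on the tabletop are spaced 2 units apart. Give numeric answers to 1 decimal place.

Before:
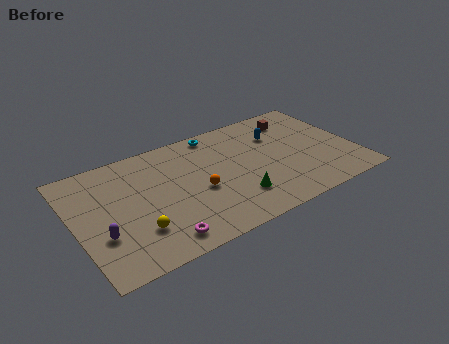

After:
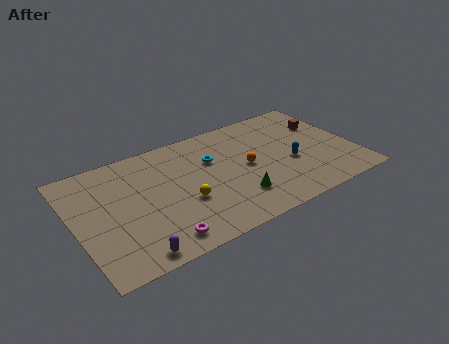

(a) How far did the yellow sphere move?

3.3

From (3.5, 2.7) to (6.6, 3.7), the yellow sphere covered √(3.1² + 1.0²) ≈ 3.3 units.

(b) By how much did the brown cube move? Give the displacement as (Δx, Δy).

(1.7, -1.2)

The brown cube was at about (14.5, 7.9) and moved to about (16.2, 6.7).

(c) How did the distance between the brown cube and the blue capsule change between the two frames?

+2.1

The distance was about 1.7 in the first image and 3.8 in the second, so they moved 2.1 units further apart.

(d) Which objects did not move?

the magenta torus and the green cone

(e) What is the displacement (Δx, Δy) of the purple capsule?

(1.6, -2.3)

The purple capsule started near (1.4, 3.3) and ended near (3.0, 1.0).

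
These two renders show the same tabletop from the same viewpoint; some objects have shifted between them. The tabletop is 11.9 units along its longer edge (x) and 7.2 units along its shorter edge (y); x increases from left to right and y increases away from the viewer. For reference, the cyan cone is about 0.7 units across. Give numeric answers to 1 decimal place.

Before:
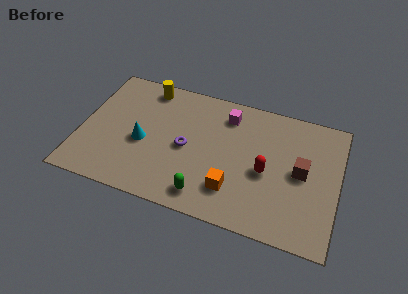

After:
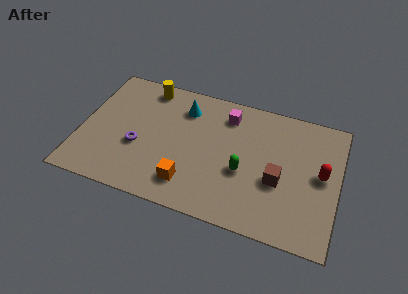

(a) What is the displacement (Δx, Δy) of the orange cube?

(-2.0, -0.3)

From the two frames, the orange cube sits at roughly (7.2, 1.8) before and (5.2, 1.5) after.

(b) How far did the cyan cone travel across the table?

3.0

The cyan cone was near (2.9, 3.1) before and (4.6, 5.6) after, so it travelled √(1.7² + 2.5²) ≈ 3.0 units.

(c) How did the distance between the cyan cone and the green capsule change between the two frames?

+0.3

They were about 3.7 units apart before and 4.0 after — 0.3 units further apart.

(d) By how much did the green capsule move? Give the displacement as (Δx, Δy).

(1.6, 1.8)

The green capsule started near (6.0, 1.1) and ended near (7.6, 2.9).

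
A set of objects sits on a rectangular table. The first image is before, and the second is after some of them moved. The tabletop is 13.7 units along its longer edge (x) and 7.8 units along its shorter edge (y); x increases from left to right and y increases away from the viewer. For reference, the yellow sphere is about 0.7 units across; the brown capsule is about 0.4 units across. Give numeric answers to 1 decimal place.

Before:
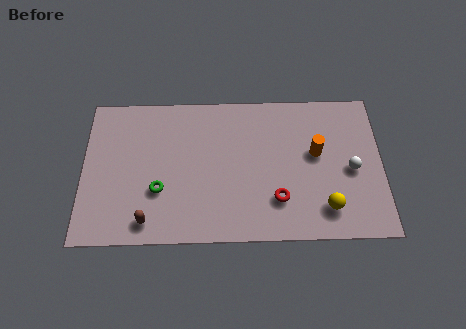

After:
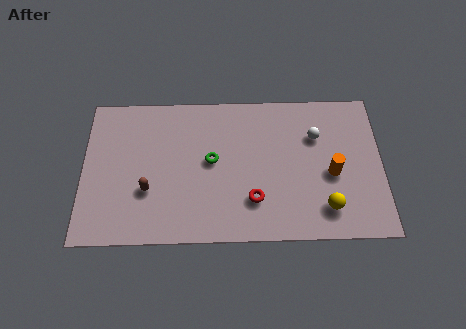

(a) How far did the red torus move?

1.1

From (8.9, 2.1) to (7.8, 2.1), the red torus covered √(1.1² + 0.0²) ≈ 1.1 units.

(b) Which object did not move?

the yellow sphere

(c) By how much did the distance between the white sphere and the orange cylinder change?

+0.3

Before: roughly 1.8 units apart; after: 2.1. That's 0.3 units further apart.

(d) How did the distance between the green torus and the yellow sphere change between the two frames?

-1.9

They were about 7.7 units apart before and 5.8 after — 1.9 units closer together.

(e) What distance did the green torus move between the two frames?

2.8

From (3.5, 2.7) to (5.9, 4.2), the green torus covered √(2.4² + 1.5²) ≈ 2.8 units.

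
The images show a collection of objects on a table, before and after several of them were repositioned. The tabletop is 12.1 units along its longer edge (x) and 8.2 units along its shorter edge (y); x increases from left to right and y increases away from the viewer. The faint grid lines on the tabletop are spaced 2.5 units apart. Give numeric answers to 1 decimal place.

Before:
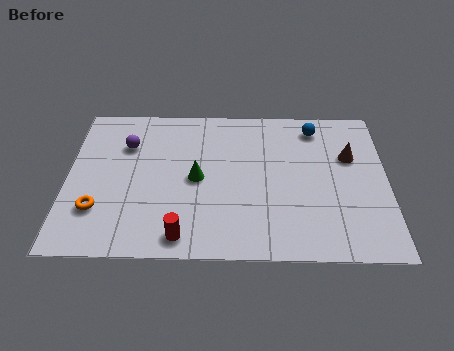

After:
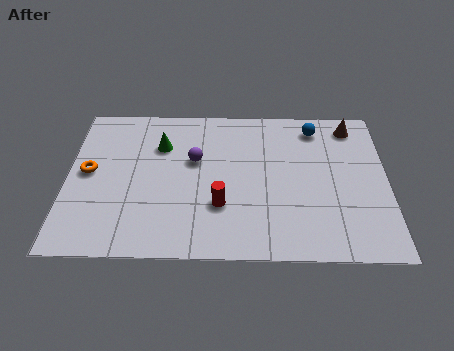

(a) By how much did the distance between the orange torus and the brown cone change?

+0.4

The distance was about 10.0 in the first image and 10.4 in the second, so they moved 0.4 units further apart.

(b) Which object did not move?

the blue sphere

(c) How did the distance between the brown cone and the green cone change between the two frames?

+1.5

They were about 5.9 units apart before and 7.4 after — 1.5 units further apart.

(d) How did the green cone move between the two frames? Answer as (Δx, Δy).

(-1.4, 1.8)

From the two frames, the green cone sits at roughly (4.9, 4.0) before and (3.5, 5.8) after.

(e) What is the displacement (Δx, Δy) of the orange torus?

(-0.4, 2.0)

From the two frames, the orange torus sits at roughly (1.2, 2.3) before and (0.8, 4.3) after.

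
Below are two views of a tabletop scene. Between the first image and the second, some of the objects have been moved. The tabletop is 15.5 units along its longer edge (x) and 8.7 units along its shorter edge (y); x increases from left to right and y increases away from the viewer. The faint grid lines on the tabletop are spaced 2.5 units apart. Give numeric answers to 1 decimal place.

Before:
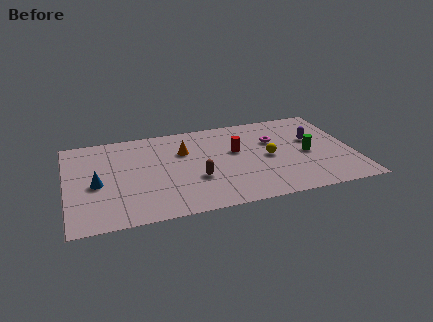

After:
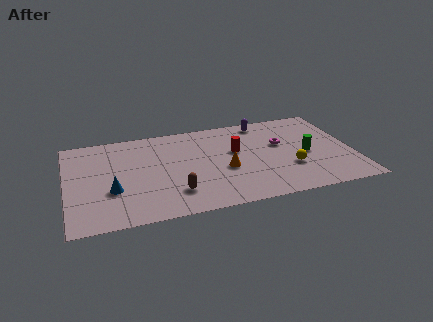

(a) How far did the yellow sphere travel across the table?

1.7

The yellow sphere moved from about (10.9, 4.2) to (12.0, 2.9), a distance of √(1.1² + 1.3²) ≈ 1.7.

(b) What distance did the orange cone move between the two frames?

3.1

The orange cone was near (6.4, 5.9) before and (8.5, 3.6) after, so it travelled √(2.1² + 2.3²) ≈ 3.1 units.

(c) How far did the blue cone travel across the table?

1.1

The blue cone moved from about (1.6, 3.9) to (2.4, 3.1), a distance of √(0.8² + 0.8²) ≈ 1.1.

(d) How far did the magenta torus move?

0.6

The magenta torus moved from about (11.3, 5.7) to (11.7, 5.3), a distance of √(0.4² + 0.4²) ≈ 0.6.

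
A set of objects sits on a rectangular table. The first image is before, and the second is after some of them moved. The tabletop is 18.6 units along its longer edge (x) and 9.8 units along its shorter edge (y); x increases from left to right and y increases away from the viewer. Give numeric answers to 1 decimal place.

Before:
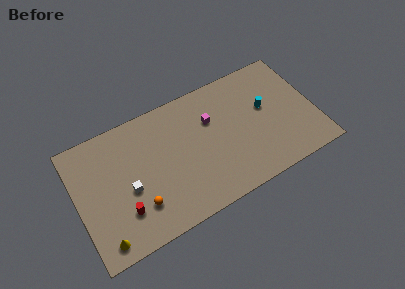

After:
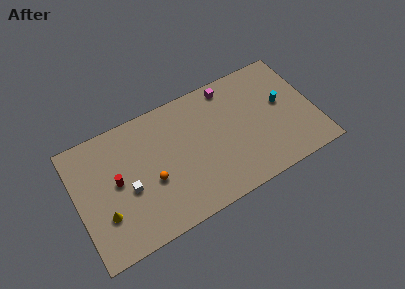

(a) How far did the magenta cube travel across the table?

2.6

The magenta cube was near (10.7, 6.6) before and (12.4, 8.6) after, so it travelled √(1.7² + 2.0²) ≈ 2.6 units.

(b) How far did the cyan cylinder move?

1.3

The cyan cylinder moved from about (14.9, 5.7) to (16.2, 5.5), a distance of √(1.3² + 0.2²) ≈ 1.3.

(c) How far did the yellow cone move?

1.8

From (1.5, 1.3) to (1.9, 3.1), the yellow cone covered √(0.4² + 1.8²) ≈ 1.8 units.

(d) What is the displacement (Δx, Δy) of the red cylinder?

(-0.2, 2.5)

The red cylinder was at about (3.3, 2.7) and moved to about (3.1, 5.2).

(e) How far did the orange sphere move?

1.8

From (4.5, 2.6) to (5.7, 4.0), the orange sphere covered √(1.2² + 1.4²) ≈ 1.8 units.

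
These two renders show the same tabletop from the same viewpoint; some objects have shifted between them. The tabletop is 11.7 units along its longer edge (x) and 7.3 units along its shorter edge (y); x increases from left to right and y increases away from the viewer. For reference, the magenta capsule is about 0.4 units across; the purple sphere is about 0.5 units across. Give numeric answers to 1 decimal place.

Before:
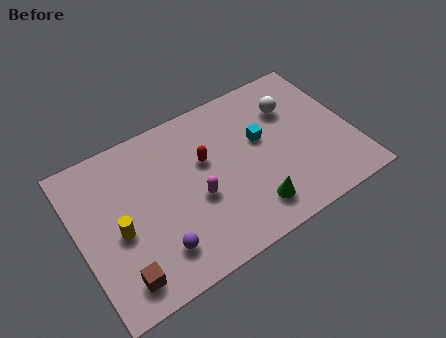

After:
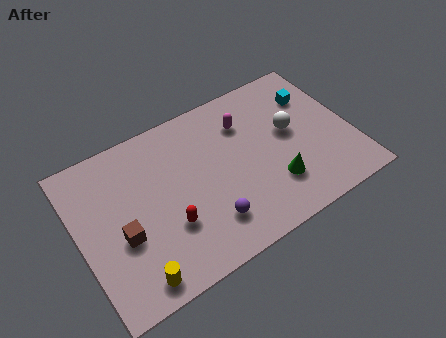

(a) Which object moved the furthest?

the magenta capsule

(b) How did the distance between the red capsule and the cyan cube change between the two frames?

+5.0

They were about 2.4 units apart before and 7.4 after — 5.0 units further apart.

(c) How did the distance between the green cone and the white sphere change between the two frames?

-2.1

The distance was about 4.5 in the first image and 2.4 in the second, so they moved 2.1 units closer together.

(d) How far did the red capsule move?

2.8

The red capsule was near (5.5, 4.5) before and (3.6, 2.4) after, so it travelled √(1.9² + 2.1²) ≈ 2.8 units.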